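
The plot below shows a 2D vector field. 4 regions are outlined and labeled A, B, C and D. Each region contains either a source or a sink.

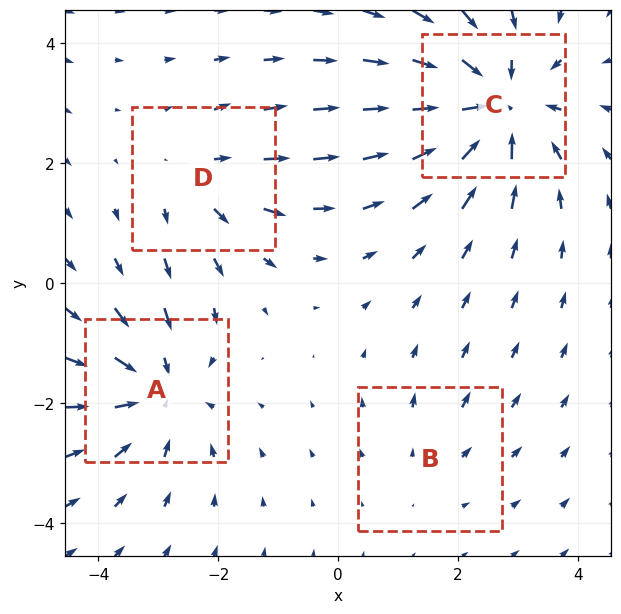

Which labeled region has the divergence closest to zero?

Divergence at each region's feature centre — A: about -5, B: about +2, C: about -6, D: about +3. Region B is closest to zero.

B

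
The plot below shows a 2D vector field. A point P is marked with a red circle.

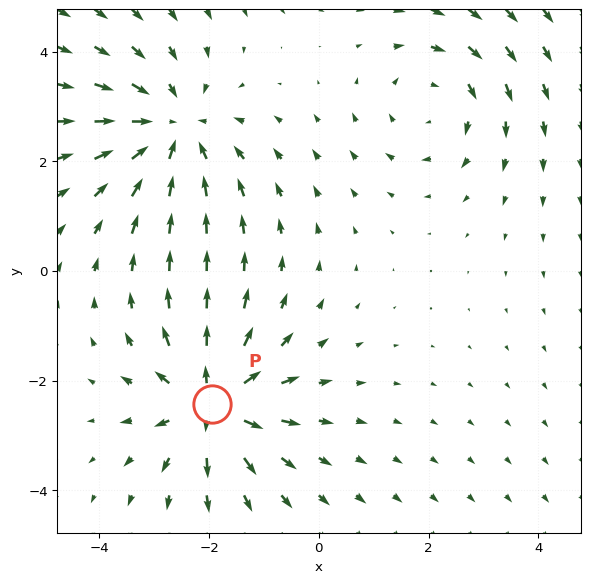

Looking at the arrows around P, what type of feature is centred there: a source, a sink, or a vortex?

source

At P (-1.9, -2.4) the arrows spread outward. Divergence about +5, curl ≈0 — positive divergence with near-zero curl is a source.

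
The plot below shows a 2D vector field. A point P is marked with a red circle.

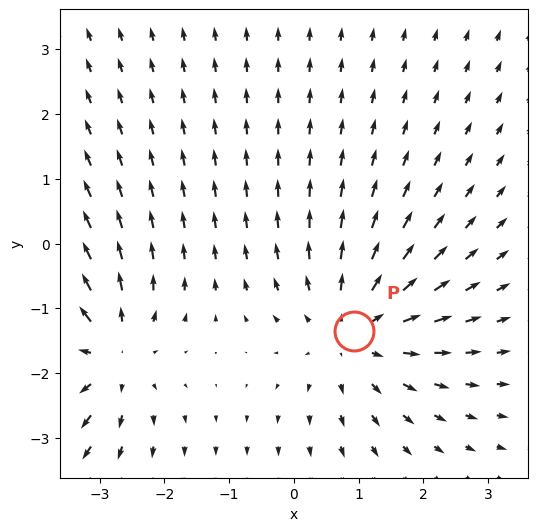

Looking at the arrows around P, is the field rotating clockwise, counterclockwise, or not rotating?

not rotating

Near P at (0.9, -1.4) the arrows show no circulation. The curl there is ≈0.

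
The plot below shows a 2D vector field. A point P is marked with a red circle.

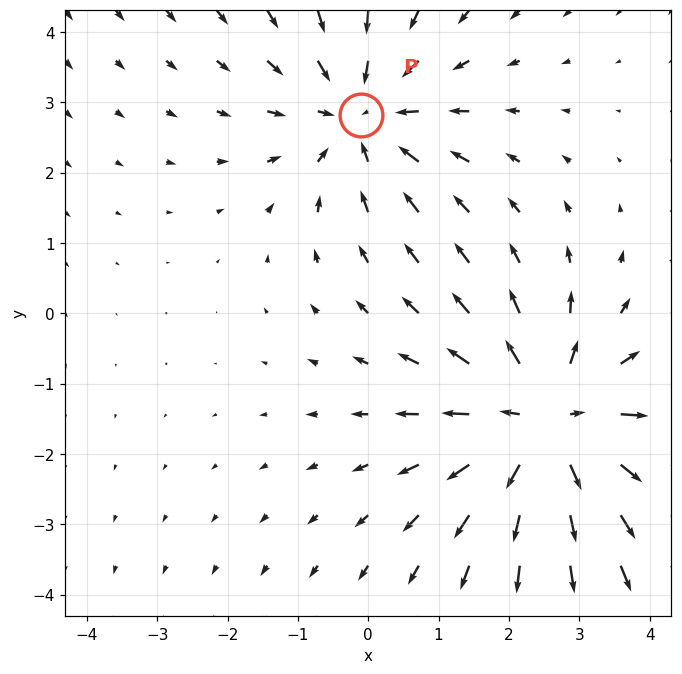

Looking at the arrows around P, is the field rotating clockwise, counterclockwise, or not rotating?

not rotating

Near P at (-0.1, 2.8) the arrows show no circulation. The curl there is ≈0.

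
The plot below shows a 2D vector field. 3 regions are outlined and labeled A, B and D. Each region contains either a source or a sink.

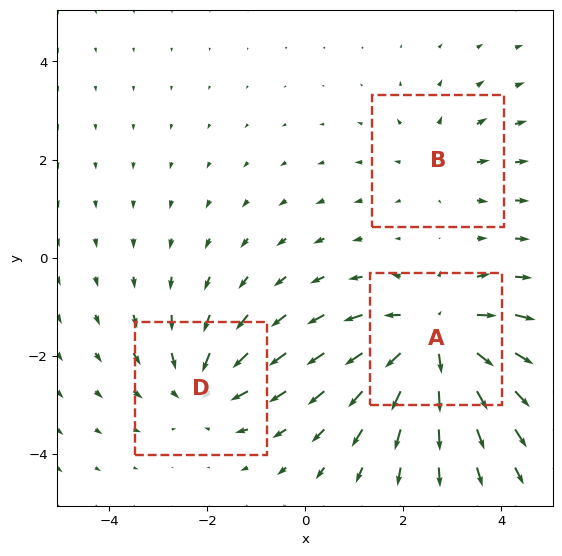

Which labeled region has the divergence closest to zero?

Divergence at each region's feature centre — A: about +5, B: about +2, D: about -3. Region B is closest to zero.

B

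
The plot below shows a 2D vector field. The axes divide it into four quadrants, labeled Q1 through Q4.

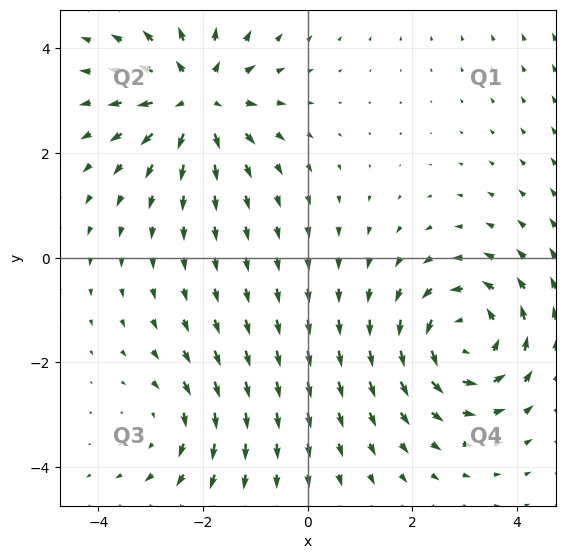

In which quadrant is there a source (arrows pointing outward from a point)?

The source sits at approximately (-2.1, 3.0), which lies in quadrant Q2. The divergence there is about +5, positive as expected for a source.

Q2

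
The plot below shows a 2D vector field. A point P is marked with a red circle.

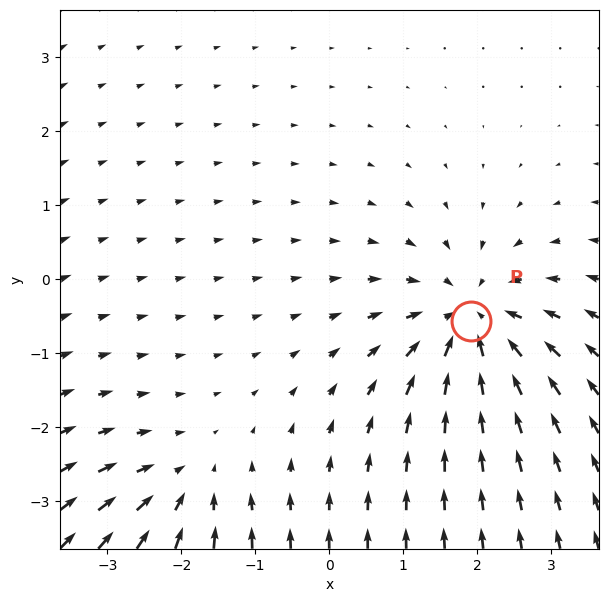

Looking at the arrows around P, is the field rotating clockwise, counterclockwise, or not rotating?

Near P at (1.9, -0.6) the arrows show no circulation. The curl there is ≈0.

not rotating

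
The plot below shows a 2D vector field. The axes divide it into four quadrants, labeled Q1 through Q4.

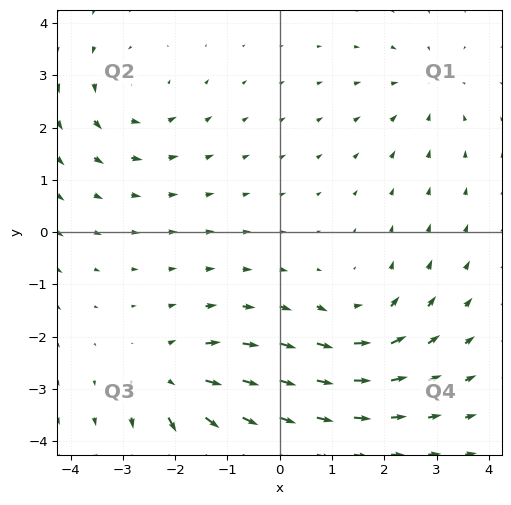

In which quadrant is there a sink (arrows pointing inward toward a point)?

The sink sits at approximately (2.8, 2.8), which lies in quadrant Q1. The divergence there is about -2, negative as expected for a sink.

Q1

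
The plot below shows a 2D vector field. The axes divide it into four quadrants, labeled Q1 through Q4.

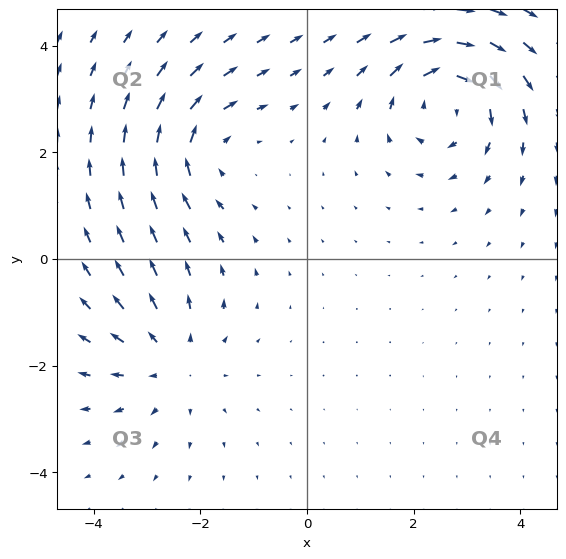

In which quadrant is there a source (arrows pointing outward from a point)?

Q3

The source sits at approximately (-2.5, -1.9), which lies in quadrant Q3. The divergence there is about +3, positive as expected for a source.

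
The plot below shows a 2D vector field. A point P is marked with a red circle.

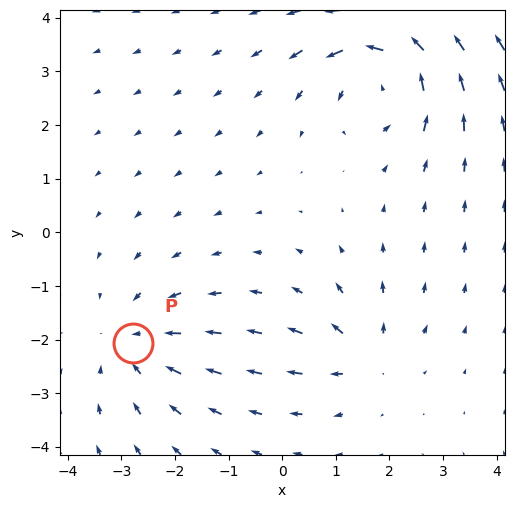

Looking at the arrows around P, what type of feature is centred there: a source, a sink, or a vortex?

At P (-2.8, -2.1) the arrows converge inward. Divergence about -3, curl ≈0 — negative divergence with near-zero curl is a sink.

sink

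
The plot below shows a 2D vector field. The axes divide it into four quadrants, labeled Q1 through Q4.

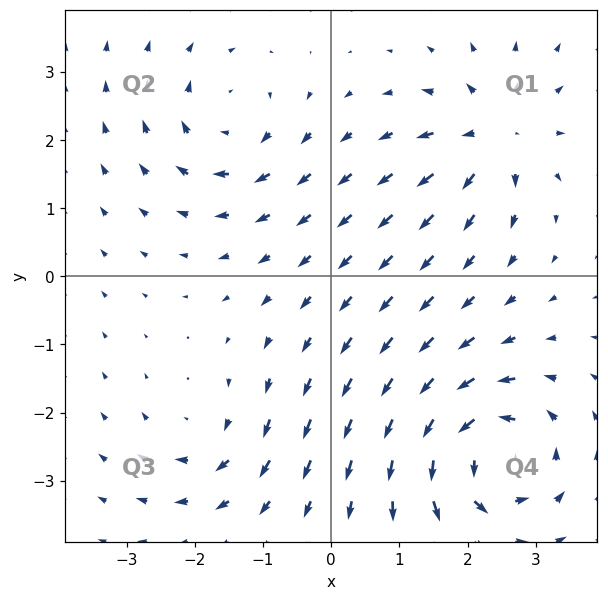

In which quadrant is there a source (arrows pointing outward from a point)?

The source sits at approximately (2.4, 2.1), which lies in quadrant Q1. The divergence there is about +5, positive as expected for a source.

Q1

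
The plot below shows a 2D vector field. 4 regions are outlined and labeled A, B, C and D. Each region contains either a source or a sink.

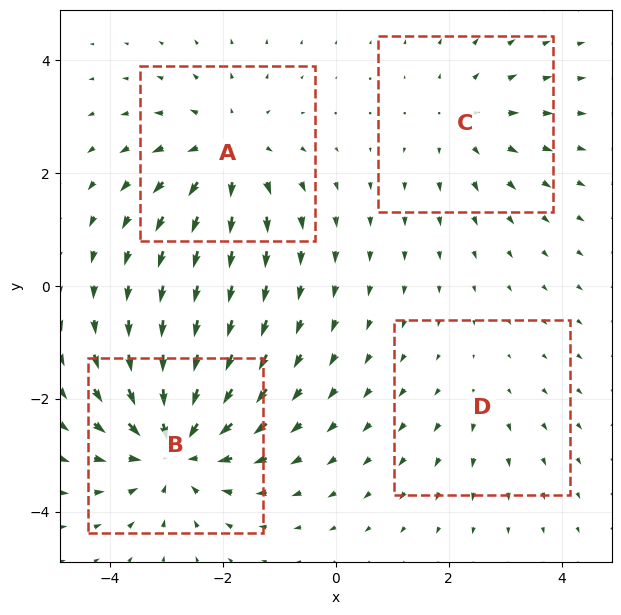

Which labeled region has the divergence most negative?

Divergence at each region's feature centre — A: about +5, B: about -6, C: about +3, D: about +2. Region B is most negative.

B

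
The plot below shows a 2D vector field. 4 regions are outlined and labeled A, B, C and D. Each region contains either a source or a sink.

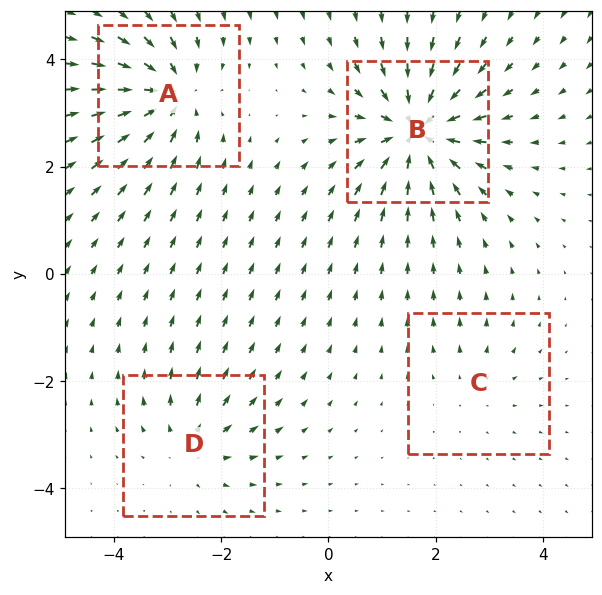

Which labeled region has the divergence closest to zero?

Divergence at each region's feature centre — A: about -6, B: about -8, C: about +2, D: about +4. Region C is closest to zero.

C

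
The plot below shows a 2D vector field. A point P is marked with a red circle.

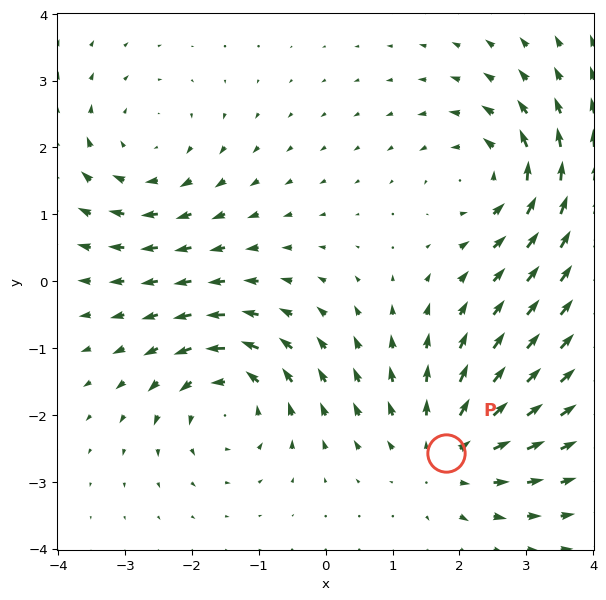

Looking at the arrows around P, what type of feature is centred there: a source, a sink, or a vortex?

At P (1.8, -2.6) the arrows spread outward. Divergence about +4, curl ≈0 — positive divergence with near-zero curl is a source.

source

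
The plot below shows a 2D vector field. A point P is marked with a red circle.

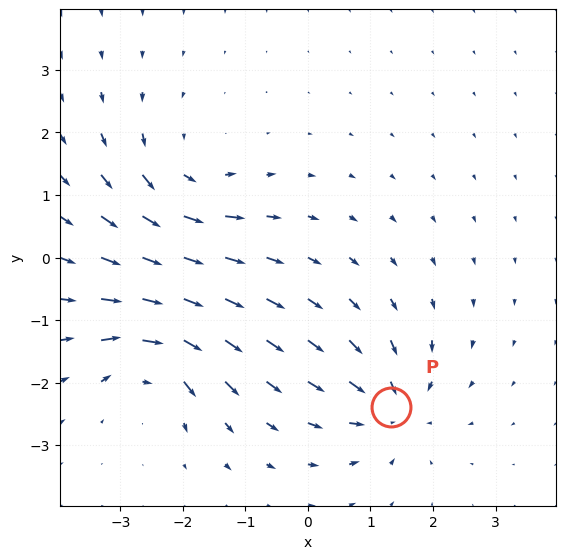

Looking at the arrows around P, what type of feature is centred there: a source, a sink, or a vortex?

At P (1.3, -2.4) the arrows converge inward. Divergence about -4, curl ≈0 — negative divergence with near-zero curl is a sink.

sink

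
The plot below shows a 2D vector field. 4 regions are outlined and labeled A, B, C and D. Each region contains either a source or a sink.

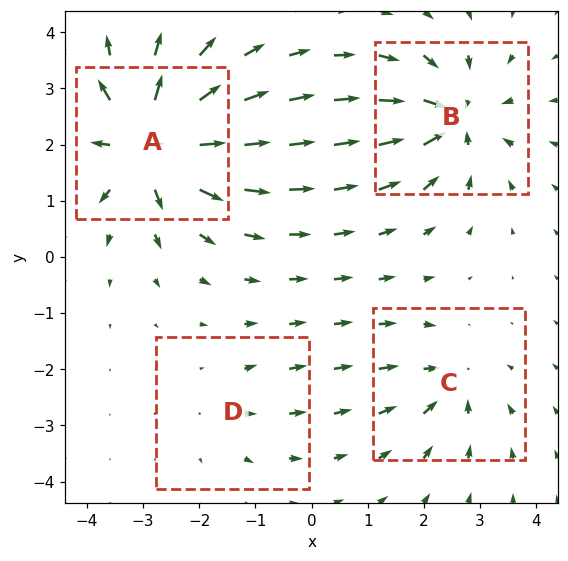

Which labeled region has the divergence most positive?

Divergence at each region's feature centre — A: about +9, B: about -7, C: about -4, D: about +2. Region A is most positive.

A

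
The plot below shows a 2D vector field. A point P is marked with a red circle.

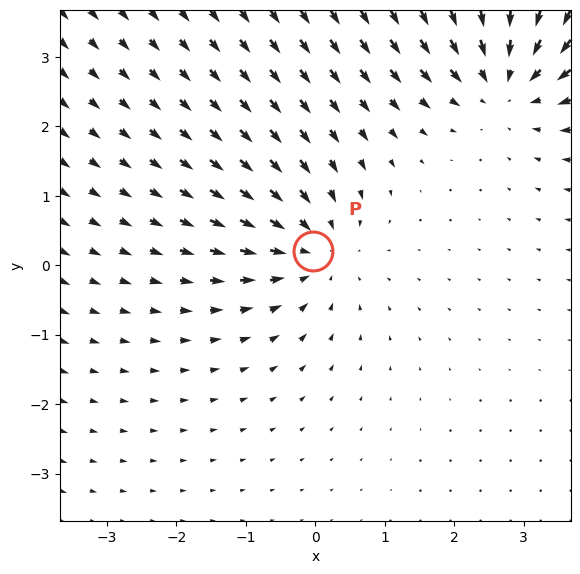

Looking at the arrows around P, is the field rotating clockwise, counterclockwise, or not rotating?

Near P at (-0.0, 0.2) the arrows show no circulation. The curl there is ≈0.

not rotating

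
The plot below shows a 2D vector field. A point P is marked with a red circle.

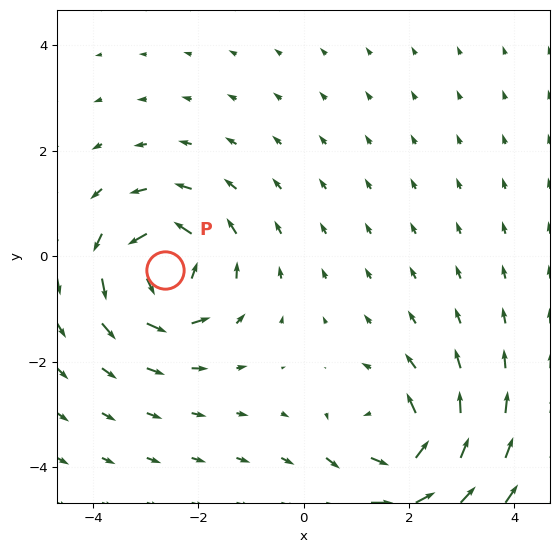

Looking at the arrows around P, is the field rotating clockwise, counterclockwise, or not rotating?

Near P at (-2.6, -0.3) the arrows circulate counterclockwise. The curl (z-component) there is about +6; positive curl means counterclockwise rotation.

counterclockwise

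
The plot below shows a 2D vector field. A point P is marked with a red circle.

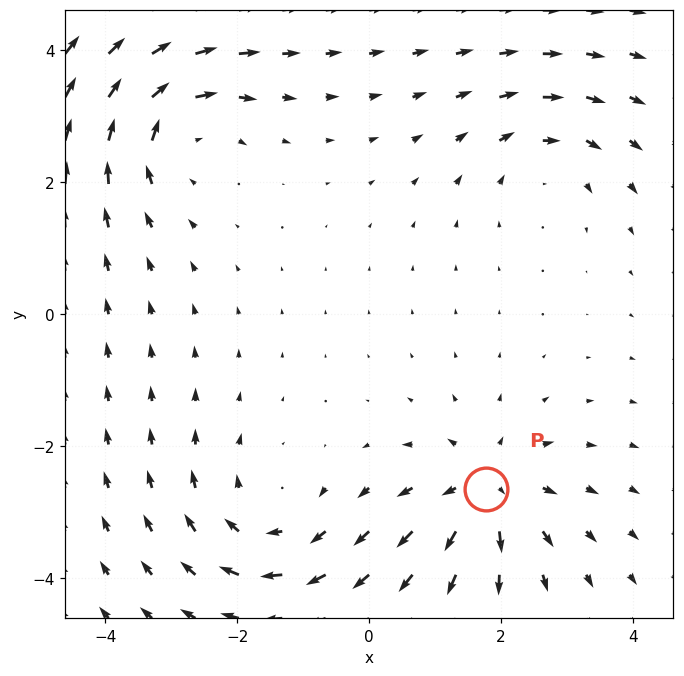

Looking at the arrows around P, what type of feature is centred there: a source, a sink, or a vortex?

source

At P (1.8, -2.6) the arrows spread outward. Divergence about +5, curl ≈0 — positive divergence with near-zero curl is a source.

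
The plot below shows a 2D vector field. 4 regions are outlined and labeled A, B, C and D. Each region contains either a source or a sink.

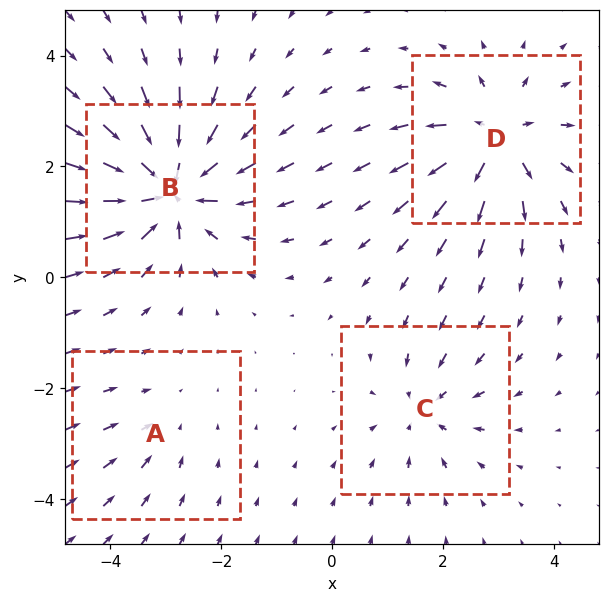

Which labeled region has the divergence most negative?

Divergence at each region's feature centre — A: about -2, B: about -9, C: about -4, D: about +6. Region B is most negative.

B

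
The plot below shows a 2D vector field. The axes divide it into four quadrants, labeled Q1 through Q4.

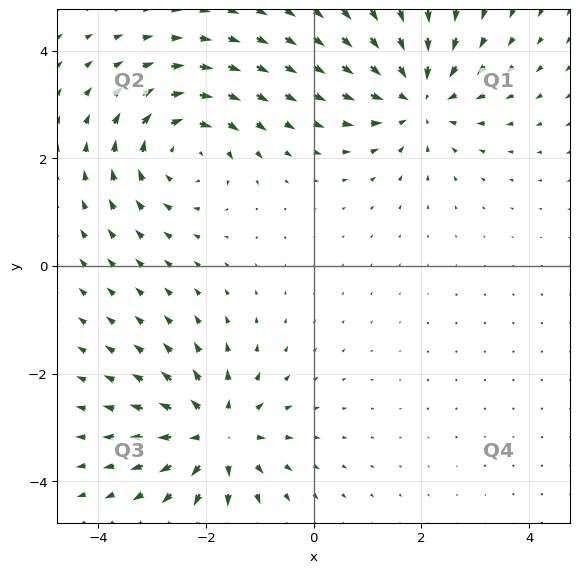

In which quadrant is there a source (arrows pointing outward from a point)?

Q3

The source sits at approximately (-1.8, -3.1), which lies in quadrant Q3. The divergence there is about +6, positive as expected for a source.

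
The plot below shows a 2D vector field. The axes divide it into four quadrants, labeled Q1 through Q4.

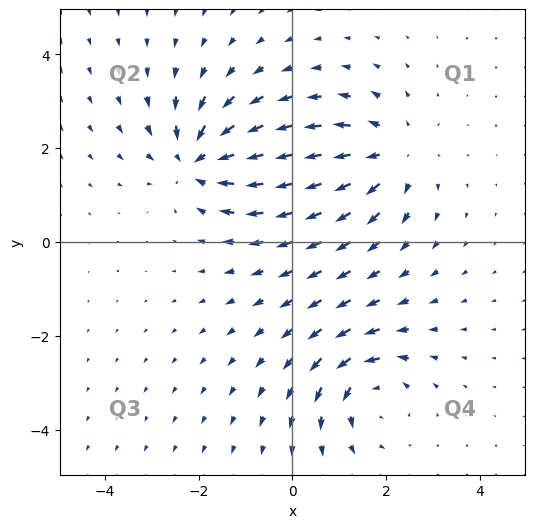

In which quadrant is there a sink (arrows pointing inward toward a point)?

The sink sits at approximately (-2.0, 1.8), which lies in quadrant Q2. The divergence there is about -6, negative as expected for a sink.

Q2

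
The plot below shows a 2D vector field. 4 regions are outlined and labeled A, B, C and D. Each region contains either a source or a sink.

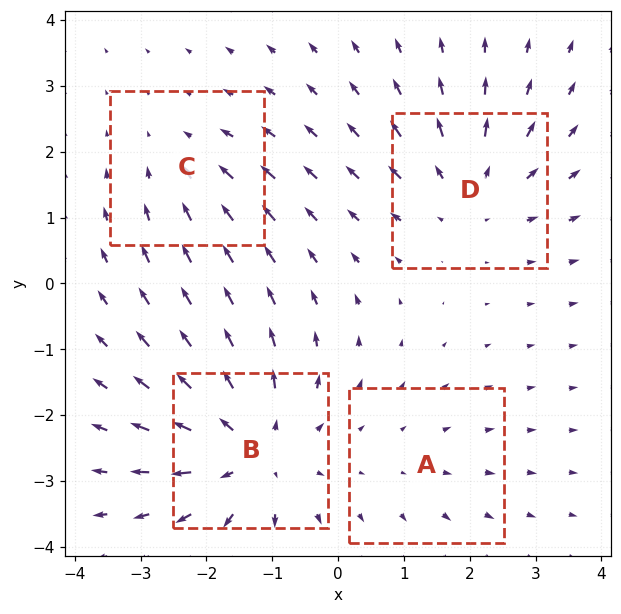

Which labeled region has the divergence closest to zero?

A

Divergence at each region's feature centre — A: about +2, B: about +6, C: about -3, D: about +4. Region A is closest to zero.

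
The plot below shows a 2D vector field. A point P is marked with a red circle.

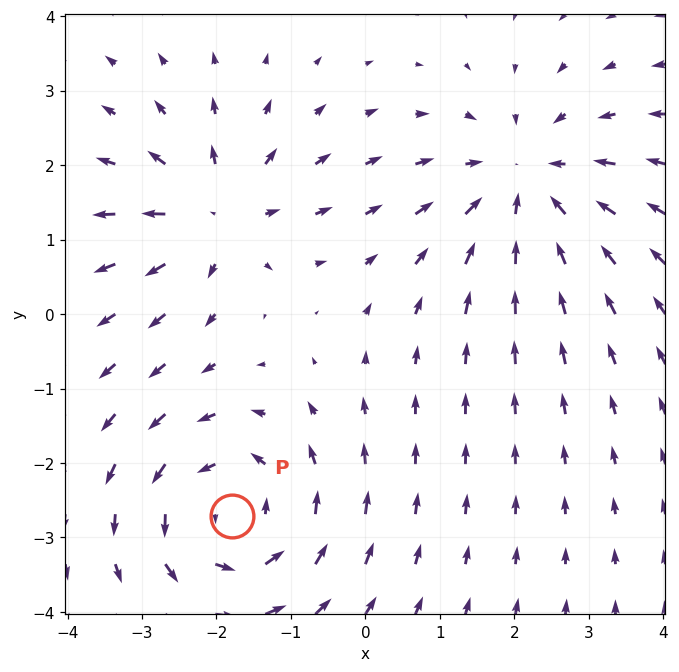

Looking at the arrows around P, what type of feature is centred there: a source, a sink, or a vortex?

At P (-1.8, -2.7) the arrows circulate counterclockwise. Divergence ≈0, curl about +4 — near-zero divergence with nonzero curl is a vortex.

vortex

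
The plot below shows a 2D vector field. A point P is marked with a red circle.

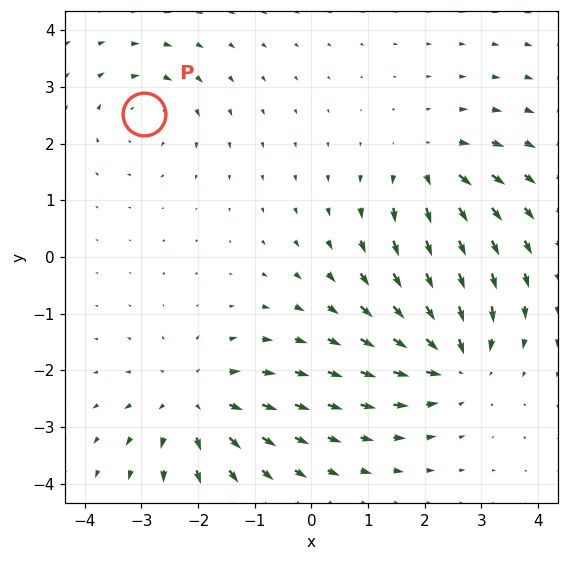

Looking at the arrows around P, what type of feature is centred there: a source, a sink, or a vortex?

vortex

At P (-3.0, 2.5) the arrows circulate clockwise. Divergence ≈0, curl about -3 — near-zero divergence with nonzero curl is a vortex.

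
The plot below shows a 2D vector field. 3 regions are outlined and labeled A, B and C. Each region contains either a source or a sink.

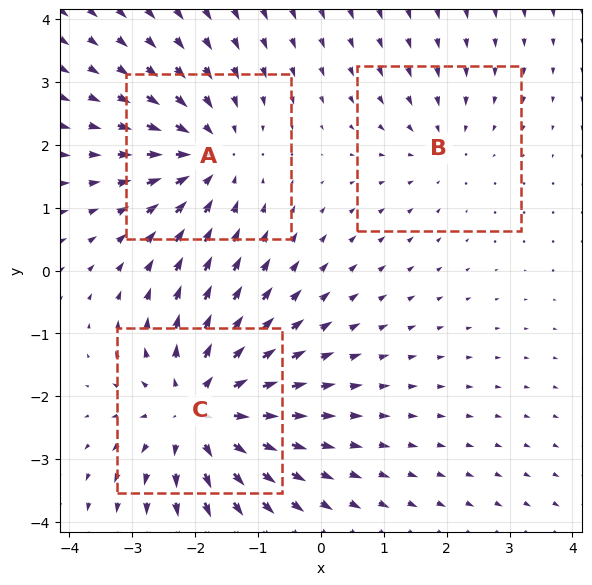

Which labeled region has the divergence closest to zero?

B

Divergence at each region's feature centre — A: about -3, B: about -2, C: about +4. Region B is closest to zero.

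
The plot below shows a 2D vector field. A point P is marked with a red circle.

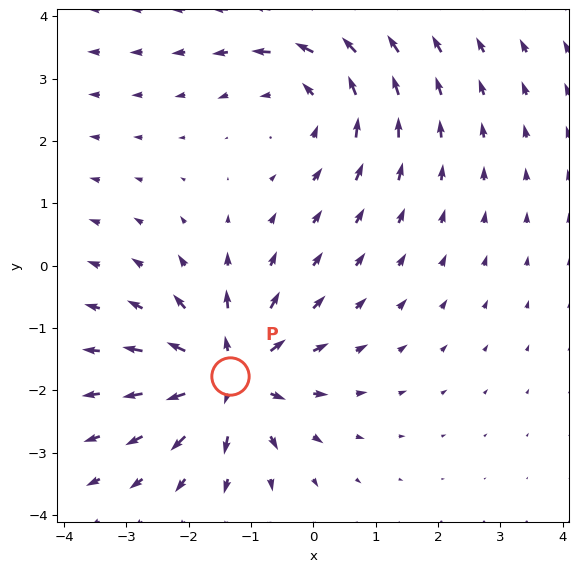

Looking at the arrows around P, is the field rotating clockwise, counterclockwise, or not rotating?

not rotating

Near P at (-1.3, -1.8) the arrows show no circulation. The curl there is ≈0.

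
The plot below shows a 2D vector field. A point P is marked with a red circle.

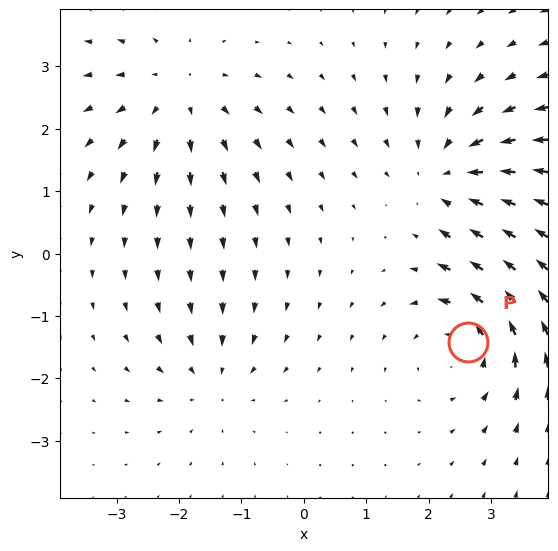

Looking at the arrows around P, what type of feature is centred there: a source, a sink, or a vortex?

vortex

At P (2.6, -1.4) the arrows circulate counterclockwise. Divergence ≈0, curl about +5 — near-zero divergence with nonzero curl is a vortex.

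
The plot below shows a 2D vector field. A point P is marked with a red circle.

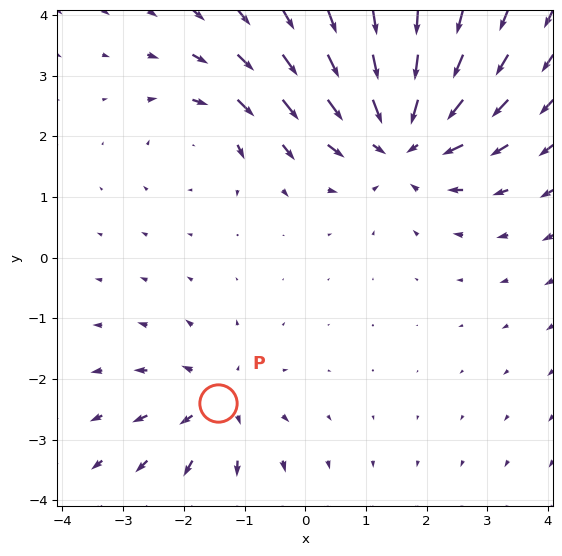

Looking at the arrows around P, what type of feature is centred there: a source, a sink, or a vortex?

At P (-1.4, -2.4) the arrows spread outward. Divergence about +3, curl ≈0 — positive divergence with near-zero curl is a source.

source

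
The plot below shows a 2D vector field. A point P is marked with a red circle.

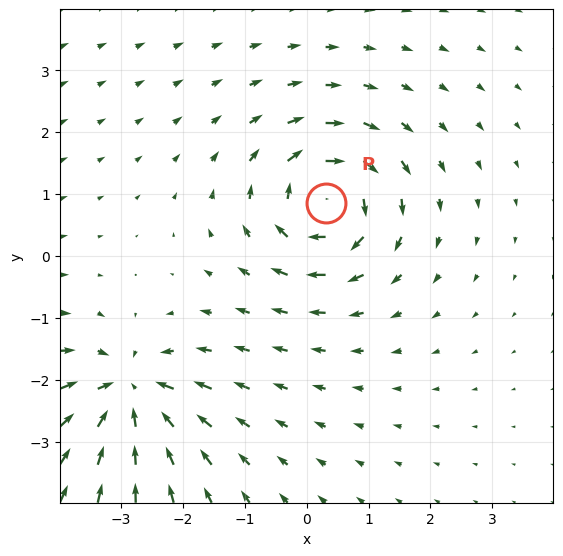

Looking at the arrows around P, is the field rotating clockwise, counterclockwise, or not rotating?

Near P at (0.3, 0.9) the arrows circulate clockwise. The curl (z-component) there is about -4; negative curl means clockwise rotation.

clockwise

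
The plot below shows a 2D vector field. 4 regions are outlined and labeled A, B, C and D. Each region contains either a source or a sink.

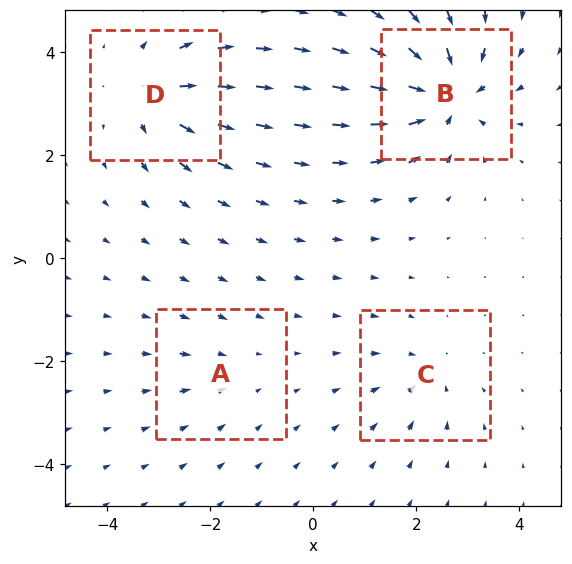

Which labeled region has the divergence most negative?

B

Divergence at each region's feature centre — A: about -2, B: about -8, C: about -4, D: about +5. Region B is most negative.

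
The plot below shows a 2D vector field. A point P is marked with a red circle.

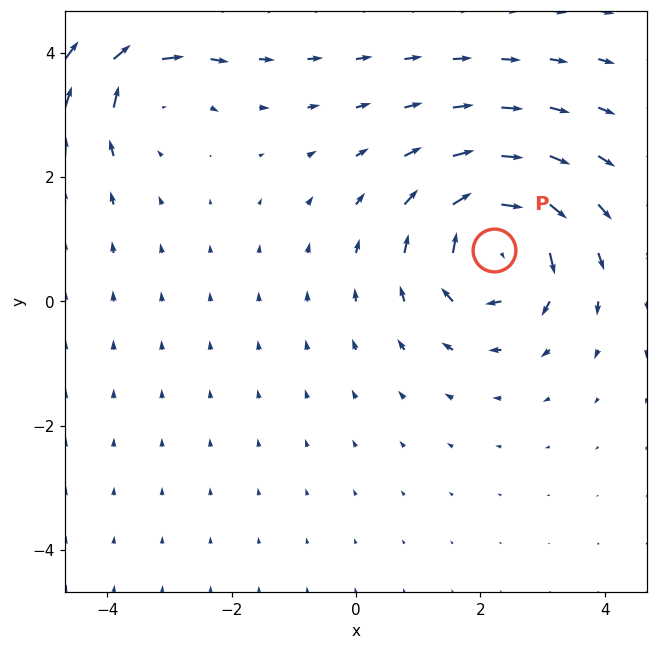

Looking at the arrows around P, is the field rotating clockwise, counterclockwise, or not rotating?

clockwise

Near P at (2.2, 0.8) the arrows circulate clockwise. The curl (z-component) there is about -6; negative curl means clockwise rotation.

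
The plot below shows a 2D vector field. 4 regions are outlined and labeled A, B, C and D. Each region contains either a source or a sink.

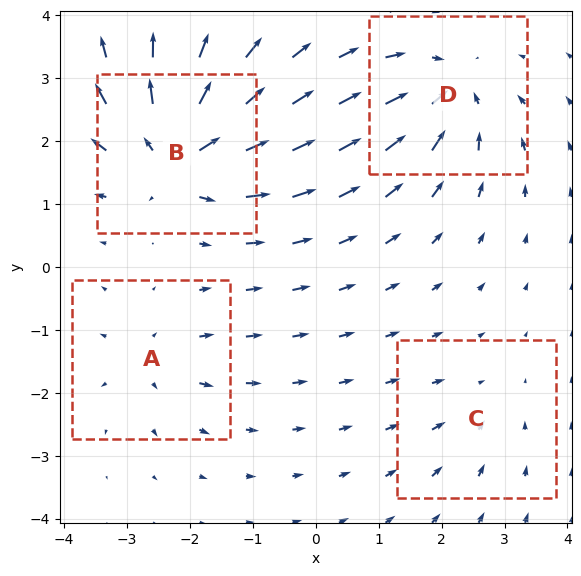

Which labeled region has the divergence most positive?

Divergence at each region's feature centre — A: about +4, B: about +8, C: about -2, D: about -6. Region B is most positive.

B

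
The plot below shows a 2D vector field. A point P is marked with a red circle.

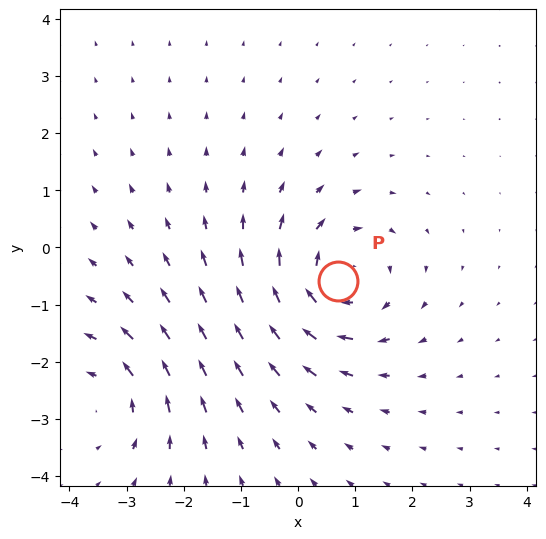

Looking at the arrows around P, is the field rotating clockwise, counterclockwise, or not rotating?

Near P at (0.7, -0.6) the arrows circulate clockwise. The curl (z-component) there is about -5; negative curl means clockwise rotation.

clockwise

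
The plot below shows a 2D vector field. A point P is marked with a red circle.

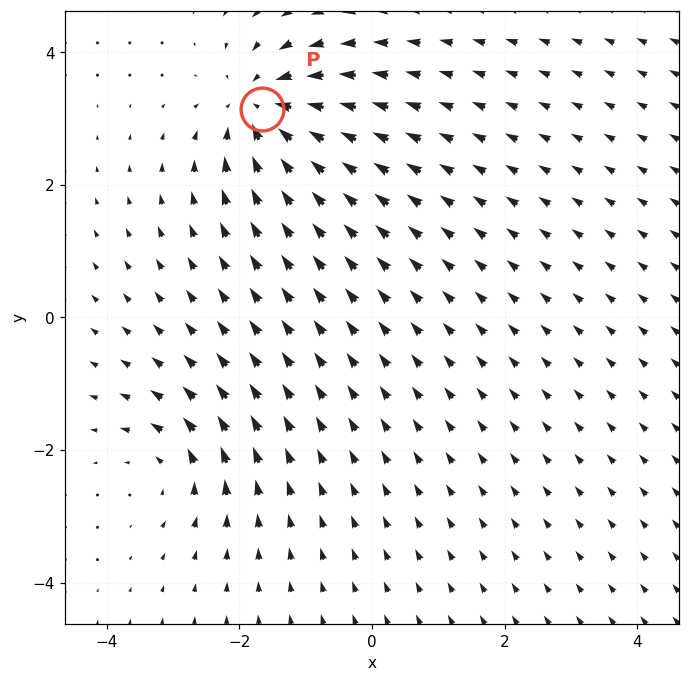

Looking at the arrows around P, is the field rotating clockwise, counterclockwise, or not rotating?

Near P at (-1.7, 3.1) the arrows show no circulation. The curl there is ≈0.

not rotating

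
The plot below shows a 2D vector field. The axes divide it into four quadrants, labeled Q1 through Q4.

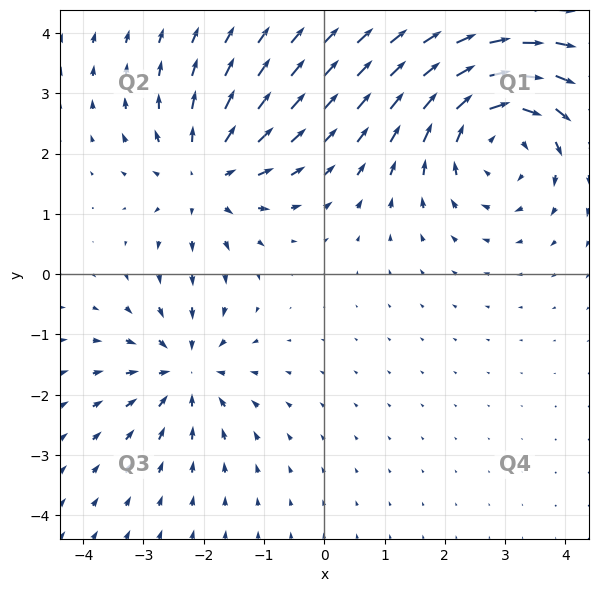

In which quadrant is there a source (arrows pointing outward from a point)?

The source sits at approximately (-2.0, 1.6), which lies in quadrant Q2. The divergence there is about +3, positive as expected for a source.

Q2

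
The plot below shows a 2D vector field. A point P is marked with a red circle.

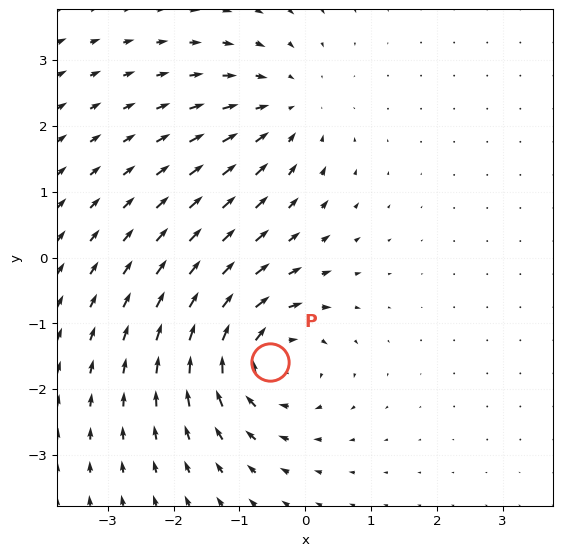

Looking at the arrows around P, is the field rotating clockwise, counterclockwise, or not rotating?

clockwise

Near P at (-0.5, -1.6) the arrows circulate clockwise. The curl (z-component) there is about -5; negative curl means clockwise rotation.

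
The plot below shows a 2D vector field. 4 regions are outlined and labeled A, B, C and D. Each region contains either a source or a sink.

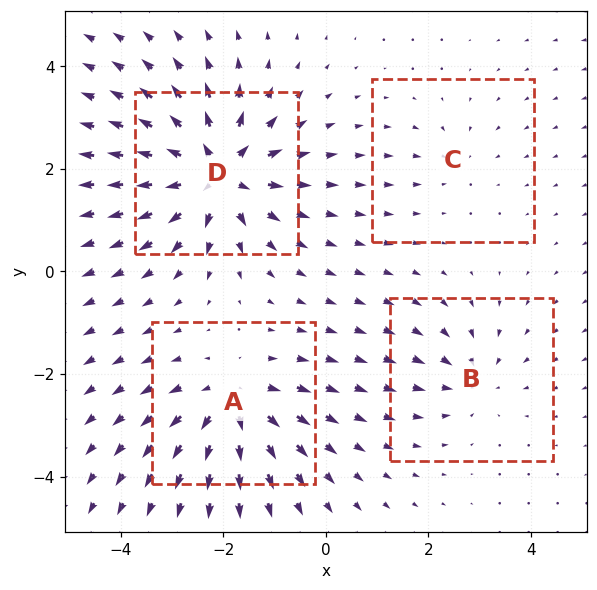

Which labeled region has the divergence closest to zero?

Divergence at each region's feature centre — A: about +6, B: about -4, C: about -2, D: about +8. Region C is closest to zero.

C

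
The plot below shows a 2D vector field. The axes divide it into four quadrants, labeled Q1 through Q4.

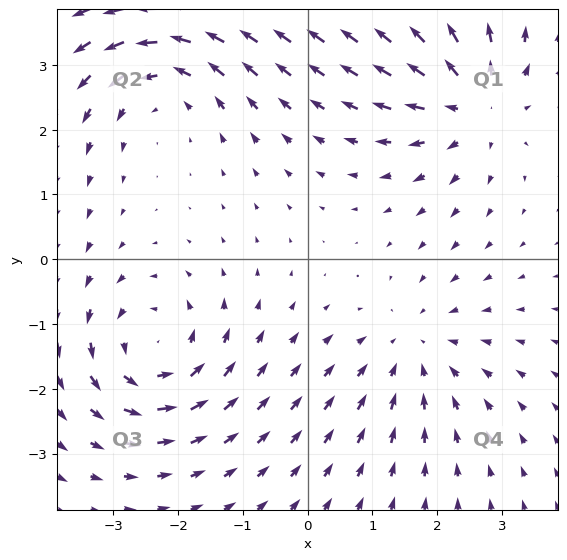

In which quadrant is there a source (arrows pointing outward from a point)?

Q1

The source sits at approximately (2.6, 2.4), which lies in quadrant Q1. The divergence there is about +5, positive as expected for a source.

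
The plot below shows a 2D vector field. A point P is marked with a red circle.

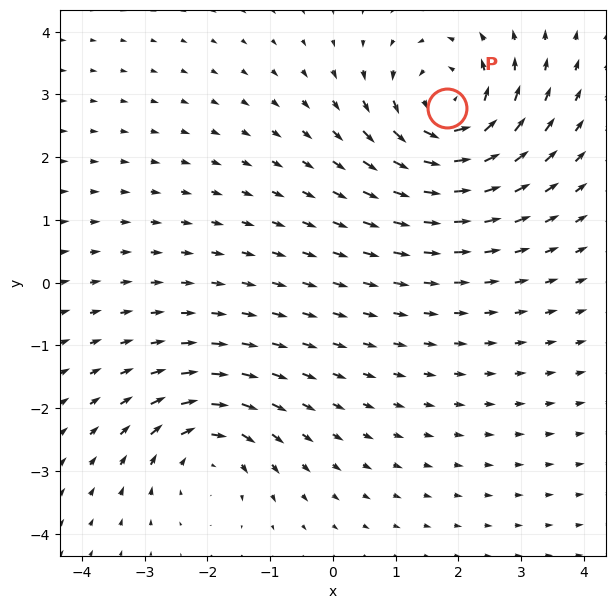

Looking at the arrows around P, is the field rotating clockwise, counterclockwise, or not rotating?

counterclockwise

Near P at (1.8, 2.8) the arrows circulate counterclockwise. The curl (z-component) there is about +5; positive curl means counterclockwise rotation.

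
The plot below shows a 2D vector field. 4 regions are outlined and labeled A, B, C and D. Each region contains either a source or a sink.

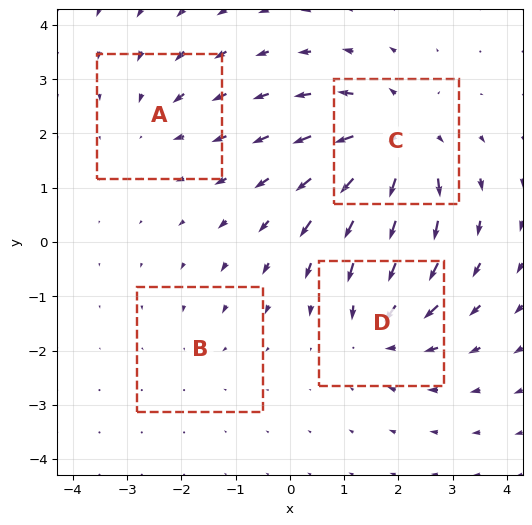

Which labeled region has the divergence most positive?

C

Divergence at each region's feature centre — A: about -3, B: about -2, C: about +7, D: about -5. Region C is most positive.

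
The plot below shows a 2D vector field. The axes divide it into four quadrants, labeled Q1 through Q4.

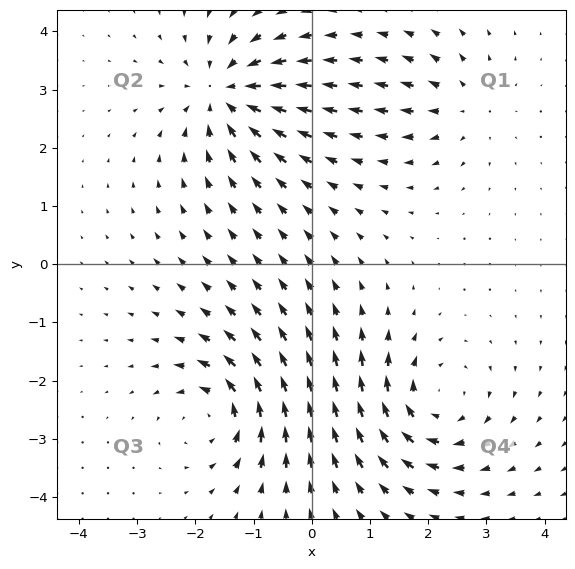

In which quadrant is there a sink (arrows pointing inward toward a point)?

Q2

The sink sits at approximately (-1.5, 2.9), which lies in quadrant Q2. The divergence there is about -5, negative as expected for a sink.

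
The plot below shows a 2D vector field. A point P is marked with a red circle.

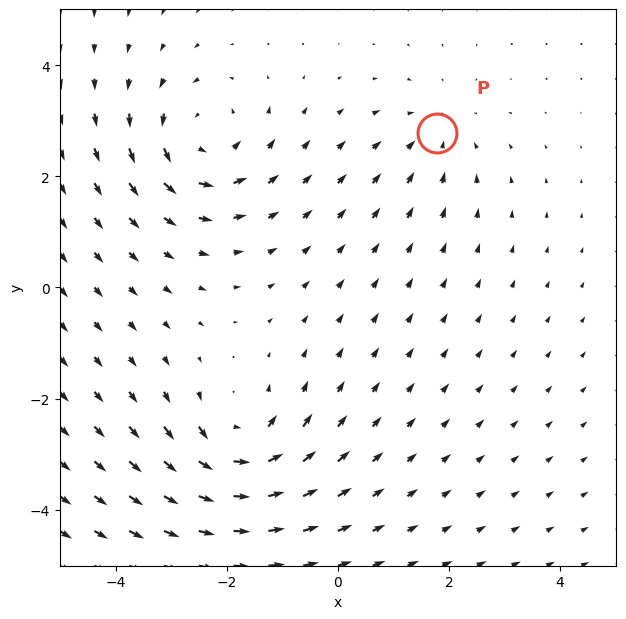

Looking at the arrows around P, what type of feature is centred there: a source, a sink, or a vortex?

sink

At P (1.8, 2.8) the arrows converge inward. Divergence about -2, curl ≈0 — negative divergence with near-zero curl is a sink.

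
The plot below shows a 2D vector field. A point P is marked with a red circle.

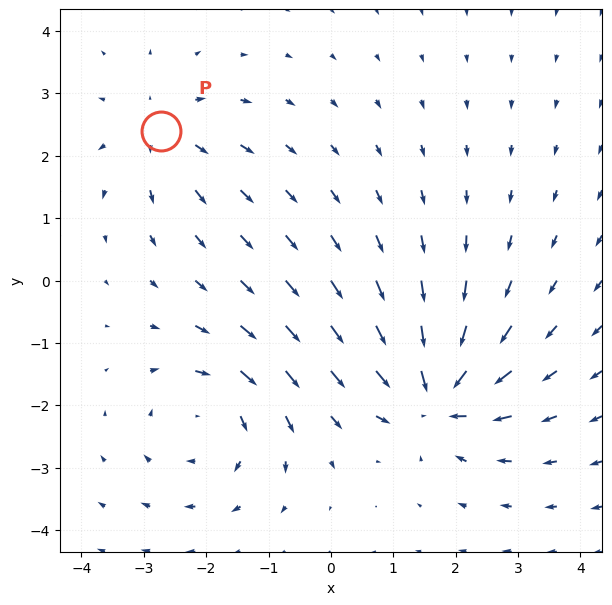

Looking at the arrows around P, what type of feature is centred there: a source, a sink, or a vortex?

source

At P (-2.7, 2.4) the arrows spread outward. Divergence about +3, curl ≈0 — positive divergence with near-zero curl is a source.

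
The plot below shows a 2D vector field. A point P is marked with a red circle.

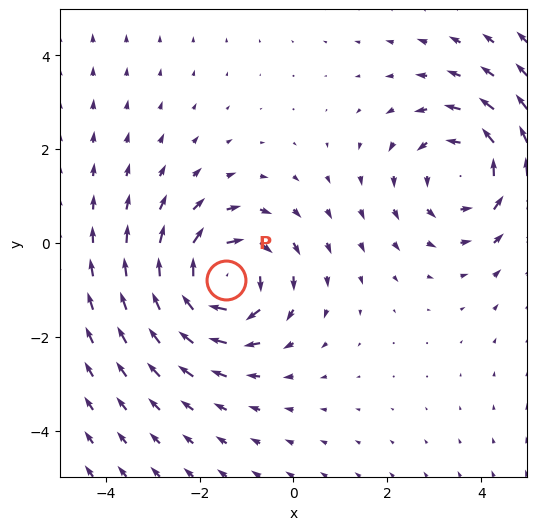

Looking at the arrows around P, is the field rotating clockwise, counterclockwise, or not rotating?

clockwise

Near P at (-1.4, -0.8) the arrows circulate clockwise. The curl (z-component) there is about -4; negative curl means clockwise rotation.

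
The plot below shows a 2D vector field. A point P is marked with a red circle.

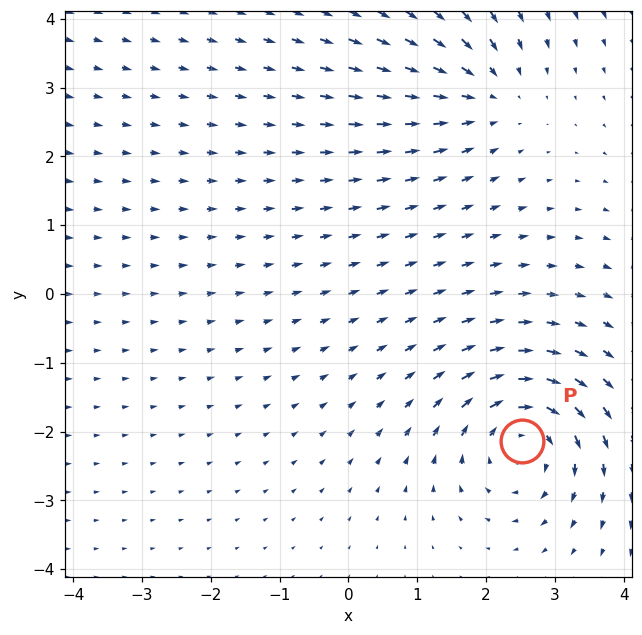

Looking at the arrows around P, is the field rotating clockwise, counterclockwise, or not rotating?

Near P at (2.5, -2.1) the arrows circulate clockwise. The curl (z-component) there is about -5; negative curl means clockwise rotation.

clockwise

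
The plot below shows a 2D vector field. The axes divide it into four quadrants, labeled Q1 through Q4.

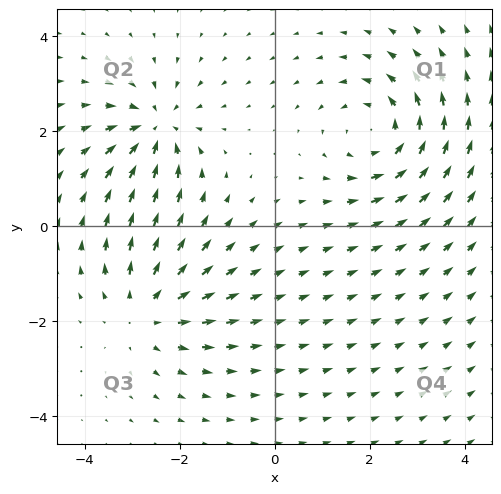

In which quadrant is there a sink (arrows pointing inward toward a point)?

Q2

The sink sits at approximately (-2.5, 2.1), which lies in quadrant Q2. The divergence there is about -4, negative as expected for a sink.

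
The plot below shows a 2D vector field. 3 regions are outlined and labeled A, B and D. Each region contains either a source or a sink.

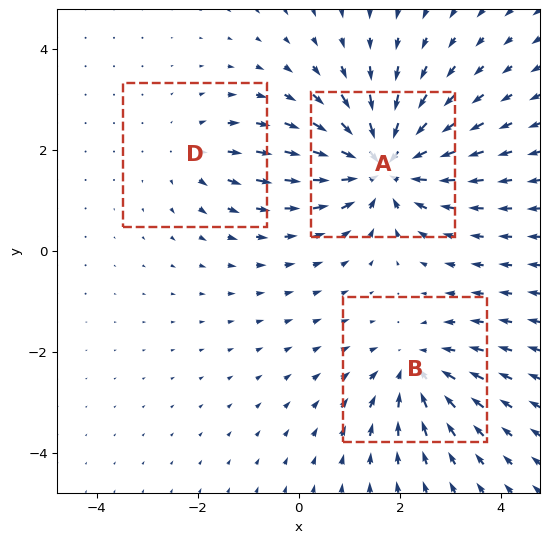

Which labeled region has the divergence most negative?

A

Divergence at each region's feature centre — A: about -5, B: about -3, D: about +2. Region A is most negative.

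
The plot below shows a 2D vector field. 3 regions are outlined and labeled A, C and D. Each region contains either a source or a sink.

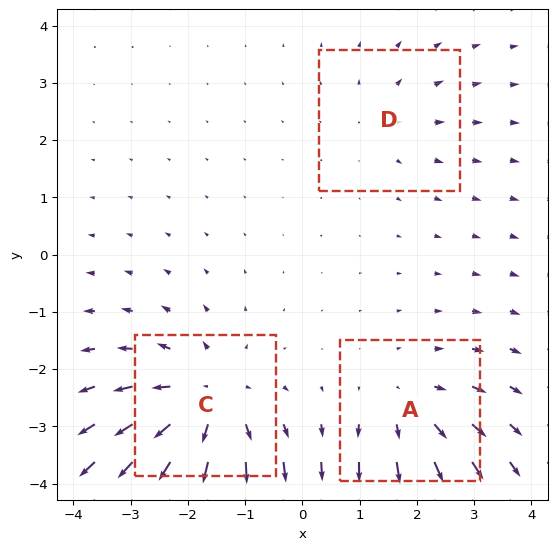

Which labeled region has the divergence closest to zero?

Divergence at each region's feature centre — A: about +3, C: about +4, D: about +2. Region D is closest to zero.

D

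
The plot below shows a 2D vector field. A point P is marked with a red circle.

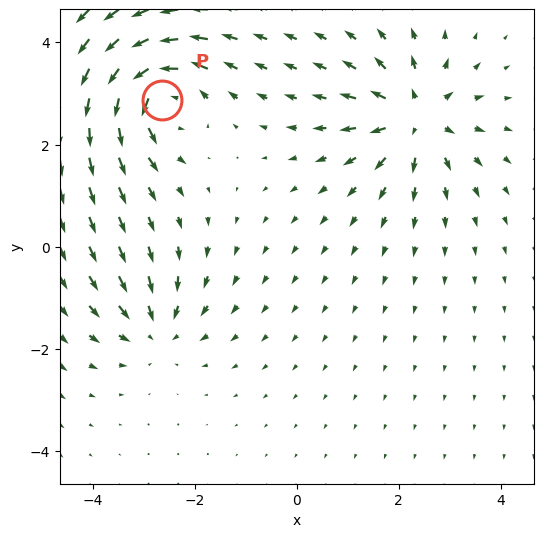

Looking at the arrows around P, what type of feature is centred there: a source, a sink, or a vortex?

At P (-2.6, 2.9) the arrows circulate counterclockwise. Divergence ≈0, curl about +6 — near-zero divergence with nonzero curl is a vortex.

vortex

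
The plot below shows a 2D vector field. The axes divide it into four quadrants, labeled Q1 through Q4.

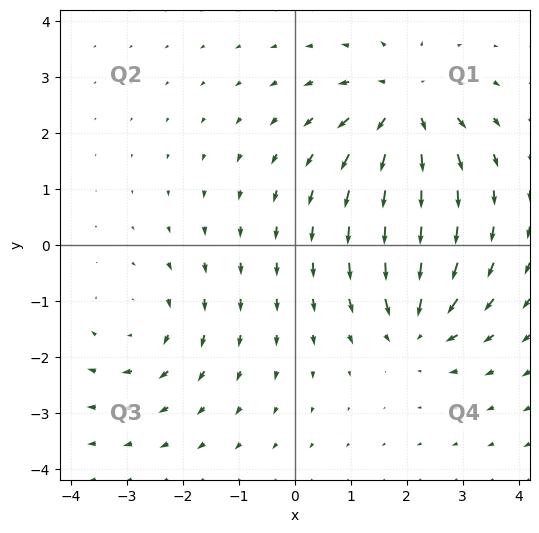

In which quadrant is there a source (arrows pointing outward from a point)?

Q1

The source sits at approximately (2.0, 2.5), which lies in quadrant Q1. The divergence there is about +5, positive as expected for a source.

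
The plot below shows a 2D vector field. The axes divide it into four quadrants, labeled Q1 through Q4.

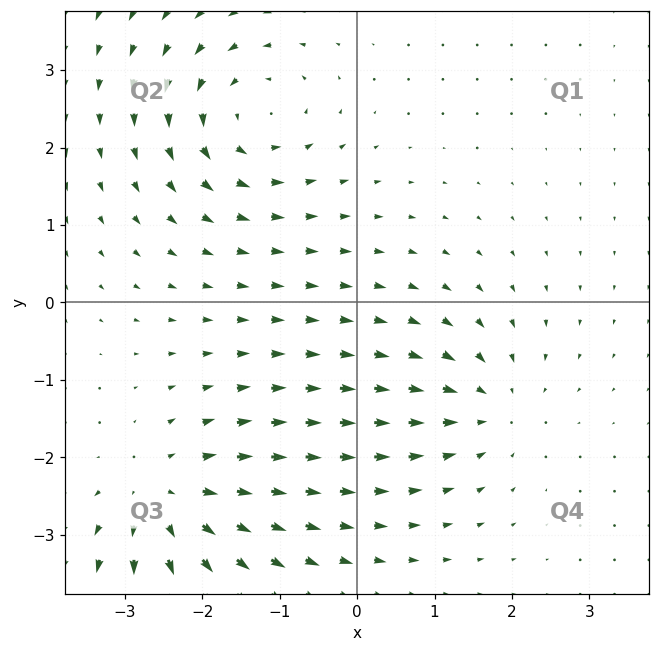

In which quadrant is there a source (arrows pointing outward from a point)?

The source sits at approximately (-2.5, -2.6), which lies in quadrant Q3. The divergence there is about +4, positive as expected for a source.

Q3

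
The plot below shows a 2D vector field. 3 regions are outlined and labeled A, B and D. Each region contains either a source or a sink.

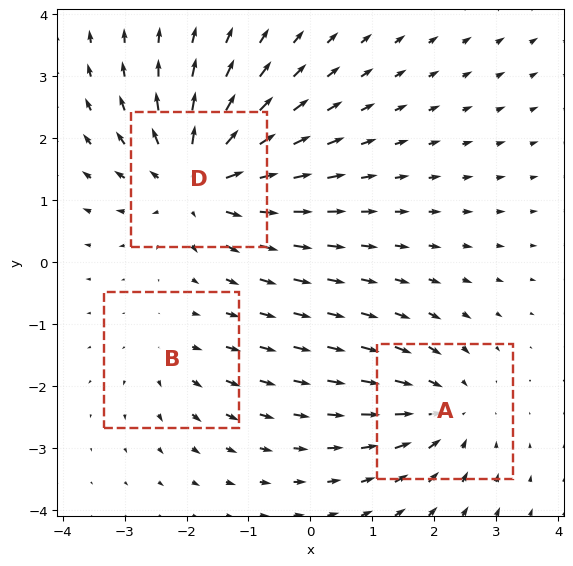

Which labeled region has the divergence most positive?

D

Divergence at each region's feature centre — A: about -3, B: about +2, D: about +5. Region D is most positive.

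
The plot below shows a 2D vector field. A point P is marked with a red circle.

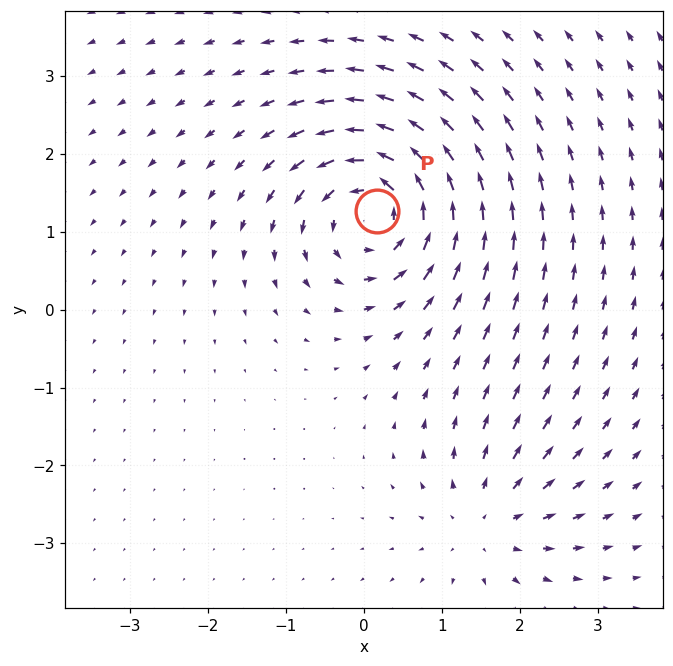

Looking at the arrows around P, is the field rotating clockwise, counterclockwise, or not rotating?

Near P at (0.2, 1.3) the arrows circulate counterclockwise. The curl (z-component) there is about +6; positive curl means counterclockwise rotation.

counterclockwise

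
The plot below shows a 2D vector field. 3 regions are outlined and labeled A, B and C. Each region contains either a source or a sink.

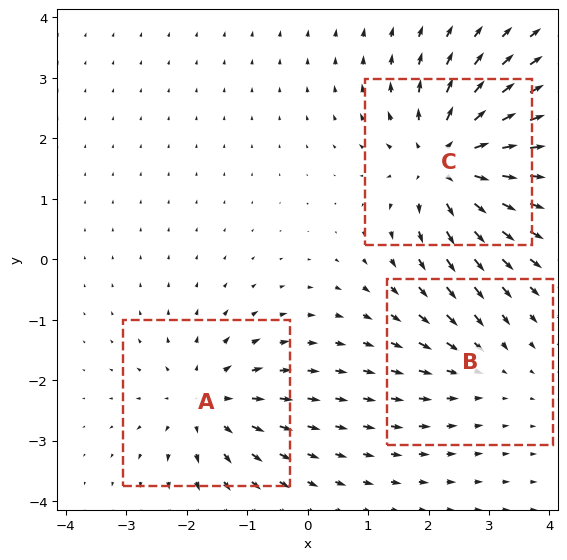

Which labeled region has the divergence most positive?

Divergence at each region's feature centre — A: about +3, B: about -2, C: about +5. Region C is most positive.

C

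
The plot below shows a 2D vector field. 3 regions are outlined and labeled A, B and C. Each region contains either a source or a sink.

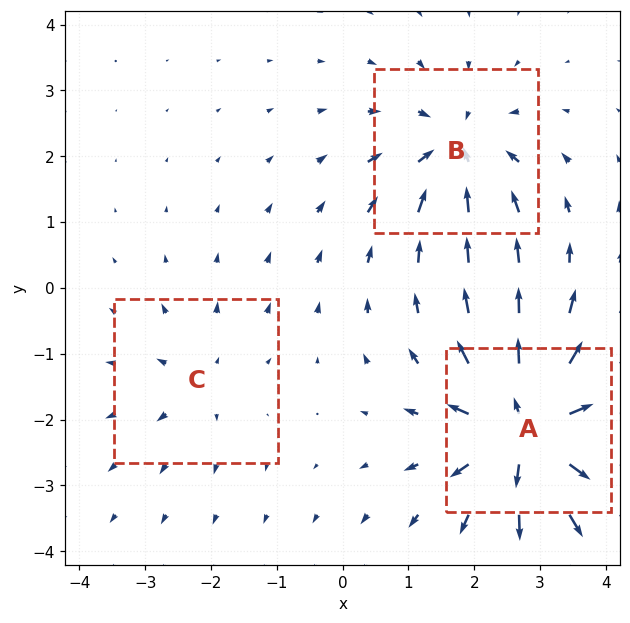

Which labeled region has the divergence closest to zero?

Divergence at each region's feature centre — A: about +7, B: about -4, C: about +2. Region C is closest to zero.

C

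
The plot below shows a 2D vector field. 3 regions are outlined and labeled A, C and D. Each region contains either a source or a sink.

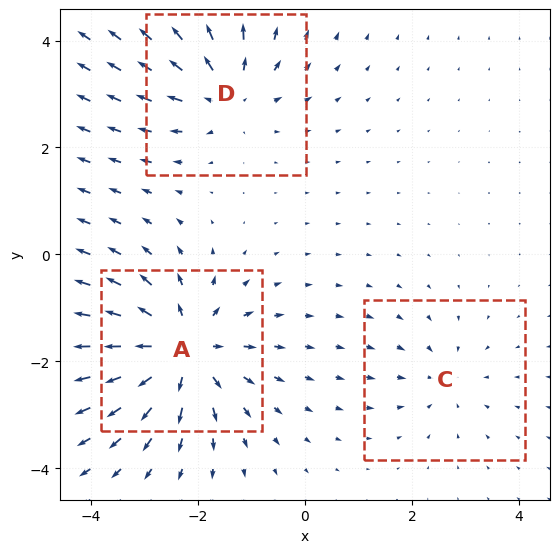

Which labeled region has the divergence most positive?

Divergence at each region's feature centre — A: about +5, C: about -2, D: about +3. Region A is most positive.

A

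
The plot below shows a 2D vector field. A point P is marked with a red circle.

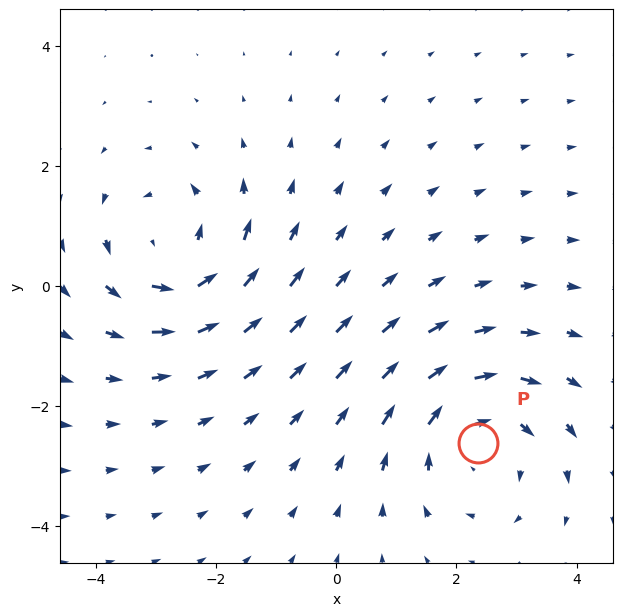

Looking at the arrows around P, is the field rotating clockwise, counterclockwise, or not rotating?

clockwise

Near P at (2.4, -2.6) the arrows circulate clockwise. The curl (z-component) there is about -4; negative curl means clockwise rotation.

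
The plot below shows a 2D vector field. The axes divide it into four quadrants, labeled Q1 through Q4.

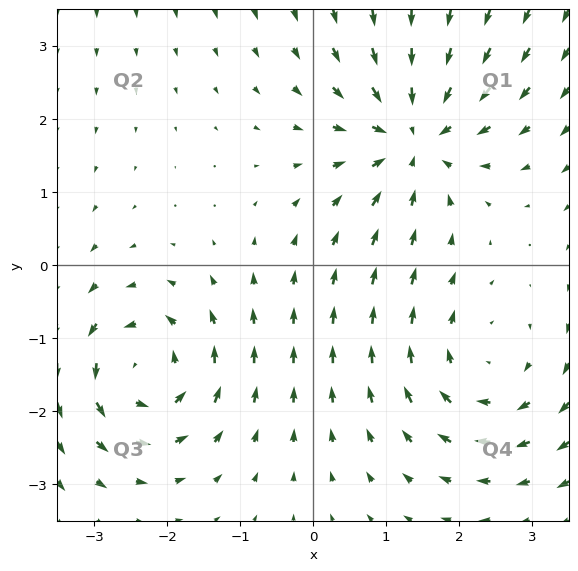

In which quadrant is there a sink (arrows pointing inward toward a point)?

The sink sits at approximately (1.4, 1.8), which lies in quadrant Q1. The divergence there is about -4, negative as expected for a sink.

Q1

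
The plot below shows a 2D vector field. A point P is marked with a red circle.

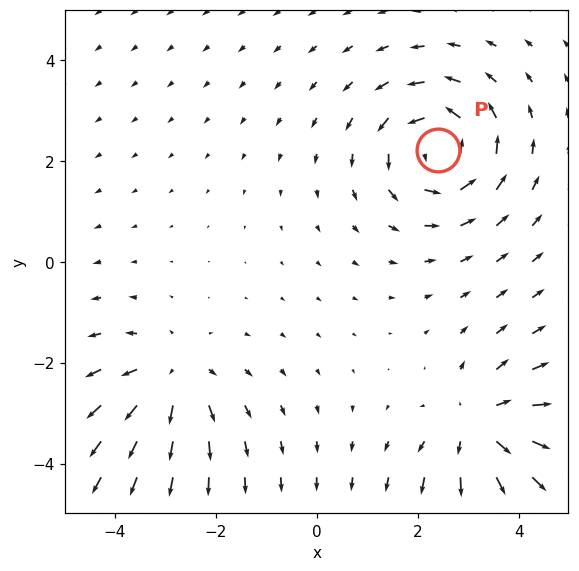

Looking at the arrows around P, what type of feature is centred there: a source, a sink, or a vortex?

At P (2.4, 2.2) the arrows circulate counterclockwise. Divergence ≈0, curl about +4 — near-zero divergence with nonzero curl is a vortex.

vortex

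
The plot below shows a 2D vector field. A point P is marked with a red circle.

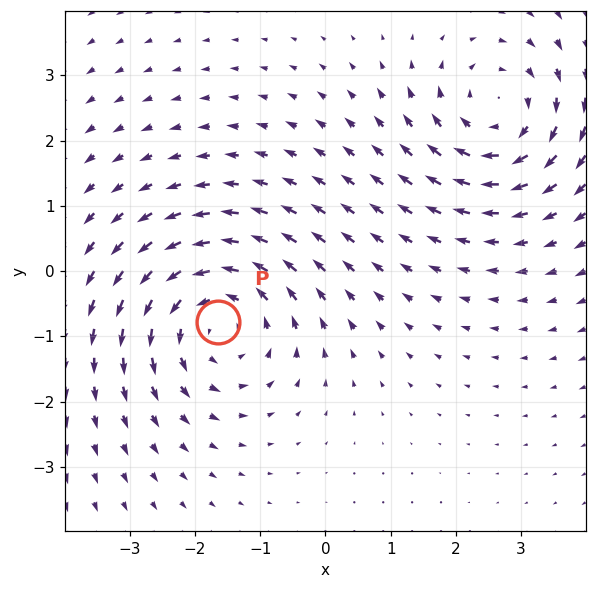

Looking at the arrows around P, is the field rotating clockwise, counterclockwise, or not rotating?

Near P at (-1.6, -0.8) the arrows circulate counterclockwise. The curl (z-component) there is about +3; positive curl means counterclockwise rotation.

counterclockwise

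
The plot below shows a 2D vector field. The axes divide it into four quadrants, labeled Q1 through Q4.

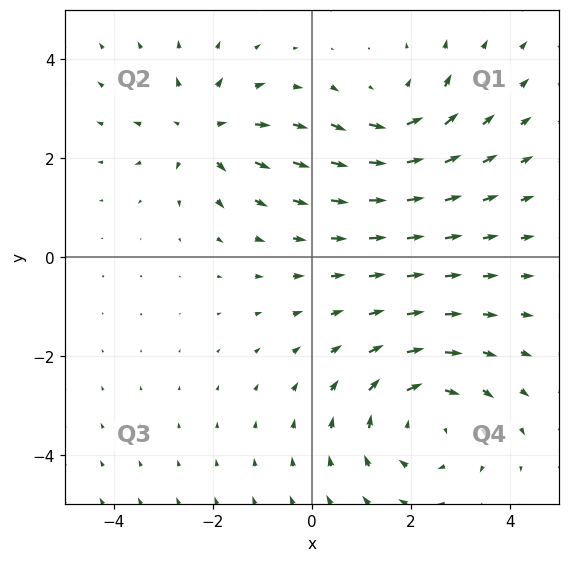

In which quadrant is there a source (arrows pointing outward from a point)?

The source sits at approximately (-2.2, 2.5), which lies in quadrant Q2. The divergence there is about +4, positive as expected for a source.

Q2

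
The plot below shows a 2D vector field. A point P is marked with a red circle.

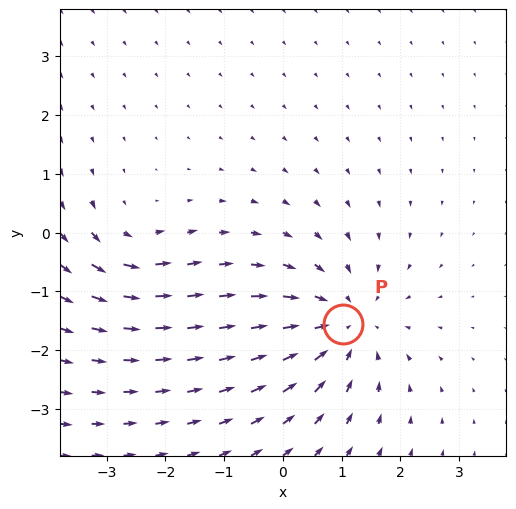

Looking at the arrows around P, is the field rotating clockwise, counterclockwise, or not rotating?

Near P at (1.0, -1.6) the arrows show no circulation. The curl there is ≈0.

not rotating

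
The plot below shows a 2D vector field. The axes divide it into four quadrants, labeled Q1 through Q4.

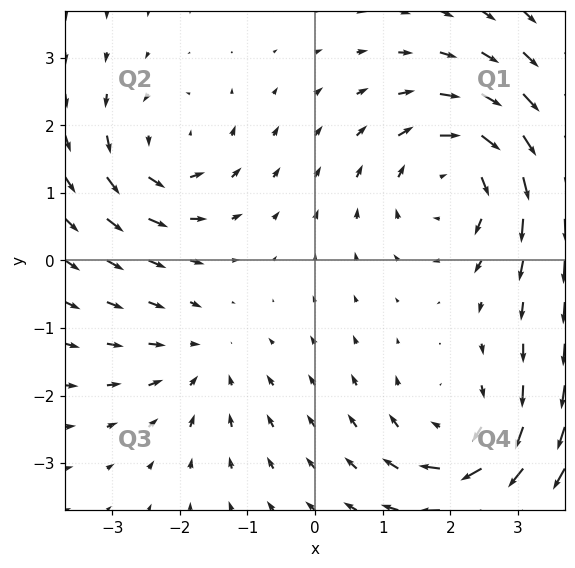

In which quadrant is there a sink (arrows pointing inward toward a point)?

The sink sits at approximately (-1.7, -1.5), which lies in quadrant Q3. The divergence there is about -3, negative as expected for a sink.

Q3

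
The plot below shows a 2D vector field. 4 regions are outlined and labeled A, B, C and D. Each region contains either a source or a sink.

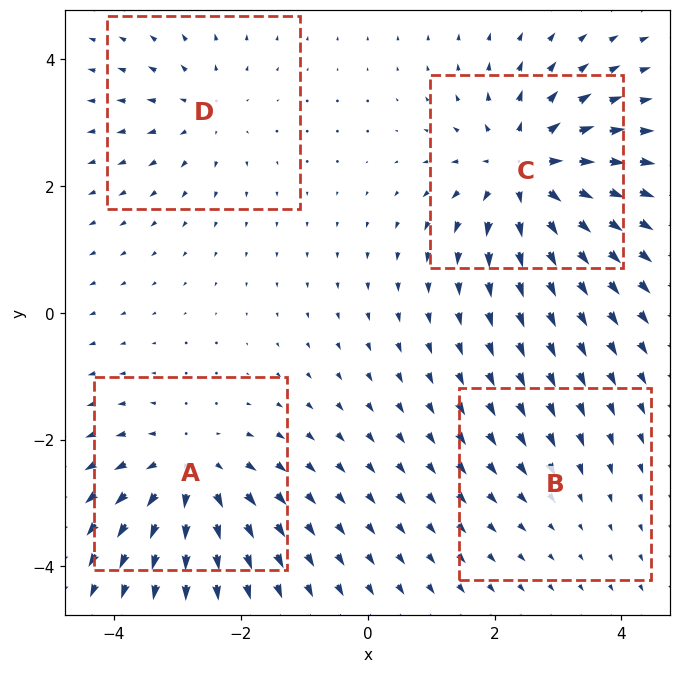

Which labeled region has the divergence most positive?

Divergence at each region's feature centre — A: about +6, B: about -2, C: about +7, D: about +4. Region C is most positive.

C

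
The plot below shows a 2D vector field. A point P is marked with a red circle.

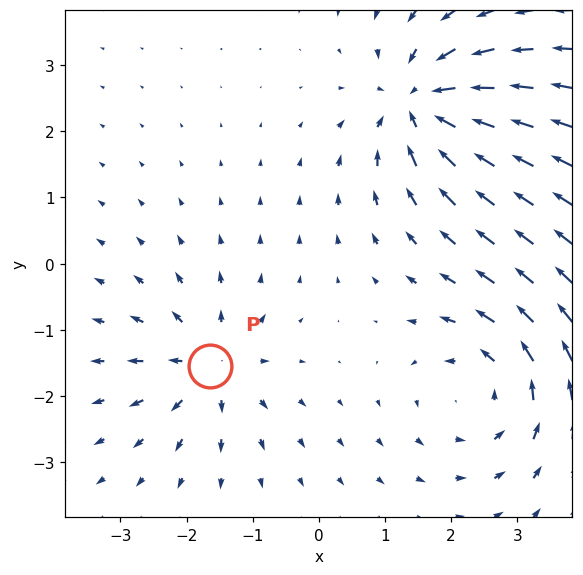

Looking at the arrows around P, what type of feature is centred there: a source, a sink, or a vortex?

At P (-1.6, -1.5) the arrows spread outward. Divergence about +5, curl ≈0 — positive divergence with near-zero curl is a source.

source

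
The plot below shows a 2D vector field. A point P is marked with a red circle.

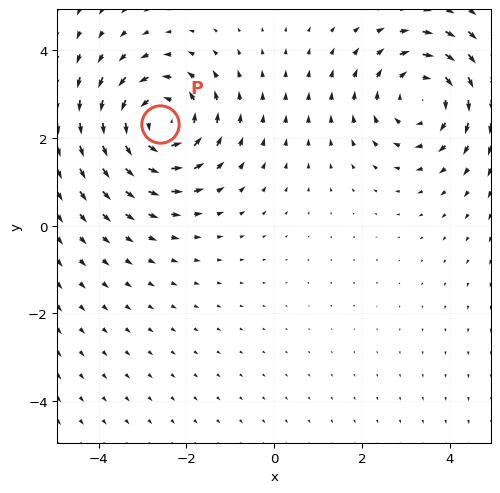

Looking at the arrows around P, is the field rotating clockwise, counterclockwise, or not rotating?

Near P at (-2.6, 2.3) the arrows circulate counterclockwise. The curl (z-component) there is about +3; positive curl means counterclockwise rotation.

counterclockwise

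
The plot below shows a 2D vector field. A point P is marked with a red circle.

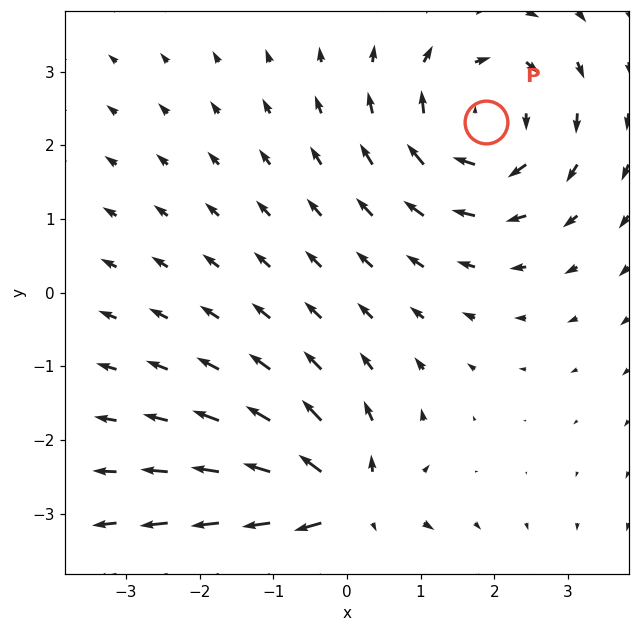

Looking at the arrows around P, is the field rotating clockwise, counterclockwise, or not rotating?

Near P at (1.9, 2.3) the arrows circulate clockwise. The curl (z-component) there is about -5; negative curl means clockwise rotation.

clockwise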